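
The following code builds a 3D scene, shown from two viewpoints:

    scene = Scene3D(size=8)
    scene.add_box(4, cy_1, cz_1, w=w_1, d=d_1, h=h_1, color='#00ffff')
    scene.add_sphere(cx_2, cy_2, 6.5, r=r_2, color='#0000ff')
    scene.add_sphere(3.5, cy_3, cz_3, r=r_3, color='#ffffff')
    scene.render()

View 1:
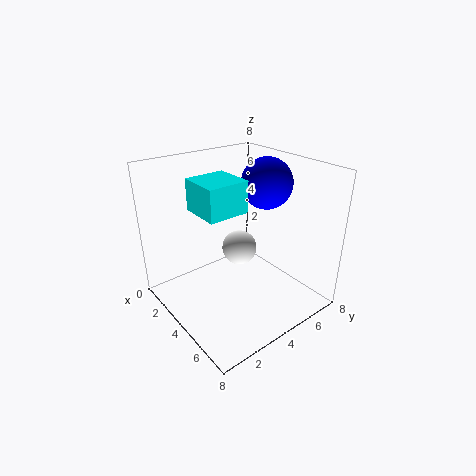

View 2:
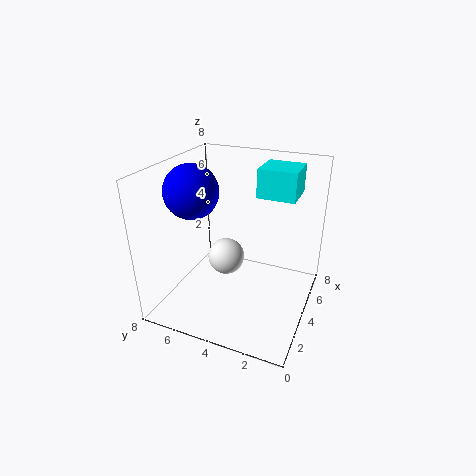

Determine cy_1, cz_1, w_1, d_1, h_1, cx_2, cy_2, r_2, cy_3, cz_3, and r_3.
cy_1 = 1; cz_1 = 6.5; w_1 = 2; d_1 = 2; h_1 = 1.5; cx_2 = 3.5; cy_2 = 6.5; r_2 = 1.5; cy_3 = 4.5; cz_3 = 3; r_3 = 1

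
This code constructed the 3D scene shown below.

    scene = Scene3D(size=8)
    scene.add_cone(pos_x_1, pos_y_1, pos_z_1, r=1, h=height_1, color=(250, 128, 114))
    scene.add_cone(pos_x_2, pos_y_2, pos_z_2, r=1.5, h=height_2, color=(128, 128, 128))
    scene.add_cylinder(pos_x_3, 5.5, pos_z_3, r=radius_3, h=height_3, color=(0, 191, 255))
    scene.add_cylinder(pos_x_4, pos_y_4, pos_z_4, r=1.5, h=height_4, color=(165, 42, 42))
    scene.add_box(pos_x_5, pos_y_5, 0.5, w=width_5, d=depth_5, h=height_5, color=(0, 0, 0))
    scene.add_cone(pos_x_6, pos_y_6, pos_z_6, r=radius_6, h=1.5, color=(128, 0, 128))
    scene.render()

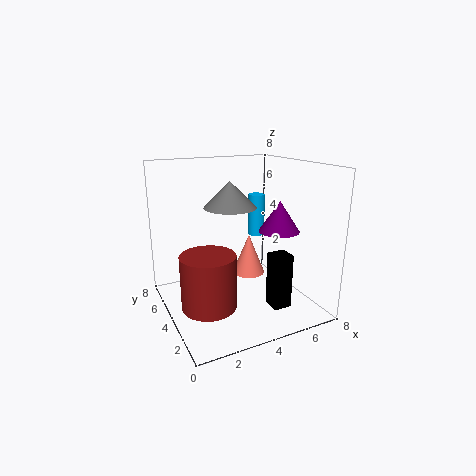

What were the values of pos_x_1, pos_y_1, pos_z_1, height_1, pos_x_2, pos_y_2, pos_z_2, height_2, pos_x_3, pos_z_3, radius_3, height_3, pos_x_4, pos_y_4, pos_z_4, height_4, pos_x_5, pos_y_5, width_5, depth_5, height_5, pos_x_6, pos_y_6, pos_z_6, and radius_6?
pos_x_1 = 5.5; pos_y_1 = 5.5; pos_z_1 = 1; height_1 = 2.5; pos_x_2 = 4; pos_y_2 = 5; pos_z_2 = 5.5; height_2 = 1.5; pos_x_3 = 6; pos_z_3 = 3.5; radius_3 = 0.5; height_3 = 2.5; pos_x_4 = 2; pos_y_4 = 3.5; pos_z_4 = 0.5; height_4 = 3; pos_x_5 = 5; pos_y_5 = 1.5; width_5 = 1; depth_5 = 1; height_5 = 3; pos_x_6 = 5; pos_y_6 = 1.5; pos_z_6 = 5; radius_6 = 1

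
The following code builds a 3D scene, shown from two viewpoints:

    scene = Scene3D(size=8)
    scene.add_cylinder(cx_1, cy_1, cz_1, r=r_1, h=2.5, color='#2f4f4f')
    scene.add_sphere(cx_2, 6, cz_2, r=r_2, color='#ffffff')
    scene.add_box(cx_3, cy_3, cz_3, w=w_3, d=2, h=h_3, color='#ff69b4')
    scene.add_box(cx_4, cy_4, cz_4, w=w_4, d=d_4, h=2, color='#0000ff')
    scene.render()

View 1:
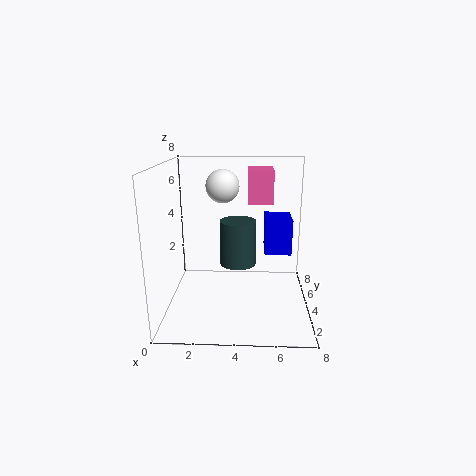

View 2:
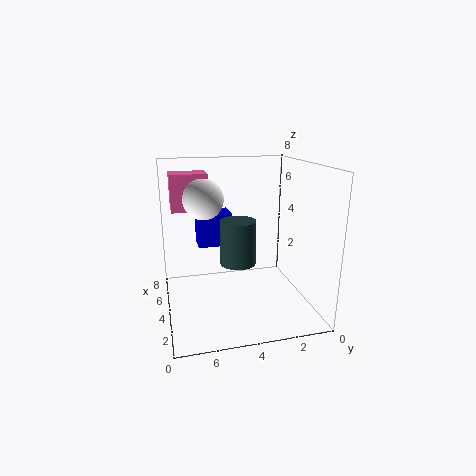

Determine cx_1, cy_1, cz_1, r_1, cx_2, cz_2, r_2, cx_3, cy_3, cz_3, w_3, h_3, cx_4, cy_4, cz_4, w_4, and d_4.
cx_1 = 4; cy_1 = 4; cz_1 = 2.5; r_1 = 1; cx_2 = 3; cz_2 = 6.5; r_2 = 1; cx_3 = 4.5; cy_3 = 5.5; cz_3 = 5.5; w_3 = 1.5; h_3 = 2; cx_4 = 5.5; cy_4 = 4; cz_4 = 3; w_4 = 1.5; d_4 = 2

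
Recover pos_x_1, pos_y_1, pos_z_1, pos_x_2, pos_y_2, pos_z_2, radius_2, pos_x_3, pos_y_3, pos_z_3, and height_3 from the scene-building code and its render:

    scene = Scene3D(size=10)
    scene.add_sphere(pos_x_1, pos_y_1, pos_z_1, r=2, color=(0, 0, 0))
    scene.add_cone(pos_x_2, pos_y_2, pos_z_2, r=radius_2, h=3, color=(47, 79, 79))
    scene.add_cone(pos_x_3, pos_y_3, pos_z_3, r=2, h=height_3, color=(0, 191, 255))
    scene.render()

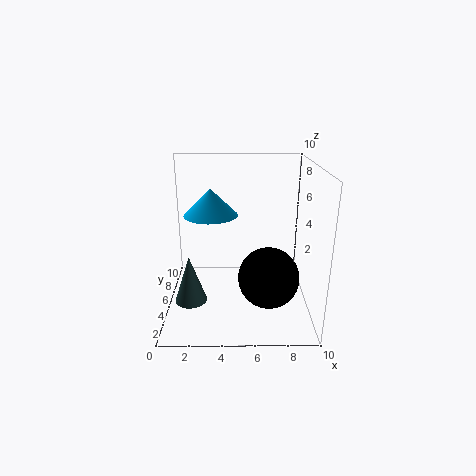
pos_x_1 = 7, pos_y_1 = 3, pos_z_1 = 3, pos_x_2 = 2, pos_y_2 = 2, pos_z_2 = 2, radius_2 = 1, pos_x_3 = 3, pos_y_3 = 7, pos_z_3 = 6, height_3 = 2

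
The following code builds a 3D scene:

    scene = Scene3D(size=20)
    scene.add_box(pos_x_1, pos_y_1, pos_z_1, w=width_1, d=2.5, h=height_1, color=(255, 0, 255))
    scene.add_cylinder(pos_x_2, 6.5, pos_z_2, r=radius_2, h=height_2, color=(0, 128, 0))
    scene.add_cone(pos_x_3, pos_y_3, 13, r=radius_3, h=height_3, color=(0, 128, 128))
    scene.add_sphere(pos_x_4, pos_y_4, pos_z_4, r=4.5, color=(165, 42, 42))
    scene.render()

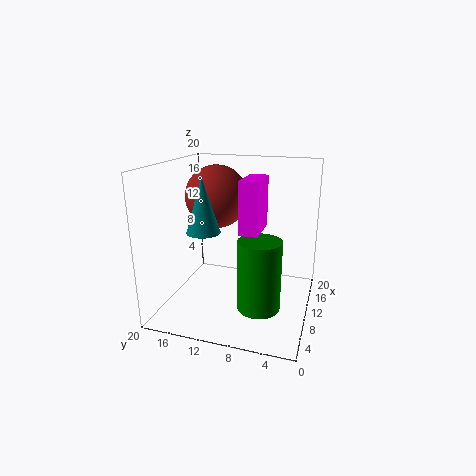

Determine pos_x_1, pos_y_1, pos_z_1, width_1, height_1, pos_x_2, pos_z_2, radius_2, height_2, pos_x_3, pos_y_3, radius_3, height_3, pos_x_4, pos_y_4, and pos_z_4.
pos_x_1 = 7, pos_y_1 = 6.5, pos_z_1 = 11.5, width_1 = 5.5, height_1 = 7, pos_x_2 = 8.5, pos_z_2 = 0.5, radius_2 = 3, height_2 = 10, pos_x_3 = 3, pos_y_3 = 12, radius_3 = 2, height_3 = 6.5, pos_x_4 = 12.5, pos_y_4 = 14, pos_z_4 = 15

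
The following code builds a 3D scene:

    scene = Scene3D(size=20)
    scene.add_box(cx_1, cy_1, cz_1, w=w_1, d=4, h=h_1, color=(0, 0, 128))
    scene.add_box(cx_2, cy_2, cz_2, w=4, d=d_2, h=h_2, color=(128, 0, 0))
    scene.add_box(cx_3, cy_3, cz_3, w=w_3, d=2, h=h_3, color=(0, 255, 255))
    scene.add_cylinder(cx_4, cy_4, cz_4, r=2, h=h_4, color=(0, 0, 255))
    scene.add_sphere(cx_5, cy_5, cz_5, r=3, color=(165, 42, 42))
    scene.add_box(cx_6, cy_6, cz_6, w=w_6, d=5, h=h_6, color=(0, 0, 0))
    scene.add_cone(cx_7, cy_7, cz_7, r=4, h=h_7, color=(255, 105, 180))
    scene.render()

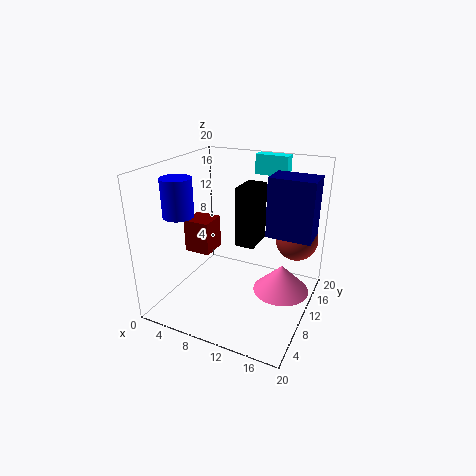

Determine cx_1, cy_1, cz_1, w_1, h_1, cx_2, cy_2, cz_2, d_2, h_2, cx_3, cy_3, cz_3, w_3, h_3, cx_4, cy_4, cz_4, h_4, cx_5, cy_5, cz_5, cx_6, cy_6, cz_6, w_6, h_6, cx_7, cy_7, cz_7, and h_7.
cx_1 = 14
cy_1 = 10
cz_1 = 11
w_1 = 6
h_1 = 8
cx_2 = 1
cy_2 = 10
cz_2 = 6
d_2 = 4
h_2 = 5
cx_3 = 9
cy_3 = 18
cz_3 = 17
w_3 = 5
h_3 = 3
cx_4 = 4
cy_4 = 5
cz_4 = 14
h_4 = 5
cx_5 = 17
cy_5 = 15
cz_5 = 9
cx_6 = 8
cy_6 = 13
cz_6 = 7
w_6 = 3
h_6 = 9
cx_7 = 16
cy_7 = 12
cz_7 = 2
h_7 = 4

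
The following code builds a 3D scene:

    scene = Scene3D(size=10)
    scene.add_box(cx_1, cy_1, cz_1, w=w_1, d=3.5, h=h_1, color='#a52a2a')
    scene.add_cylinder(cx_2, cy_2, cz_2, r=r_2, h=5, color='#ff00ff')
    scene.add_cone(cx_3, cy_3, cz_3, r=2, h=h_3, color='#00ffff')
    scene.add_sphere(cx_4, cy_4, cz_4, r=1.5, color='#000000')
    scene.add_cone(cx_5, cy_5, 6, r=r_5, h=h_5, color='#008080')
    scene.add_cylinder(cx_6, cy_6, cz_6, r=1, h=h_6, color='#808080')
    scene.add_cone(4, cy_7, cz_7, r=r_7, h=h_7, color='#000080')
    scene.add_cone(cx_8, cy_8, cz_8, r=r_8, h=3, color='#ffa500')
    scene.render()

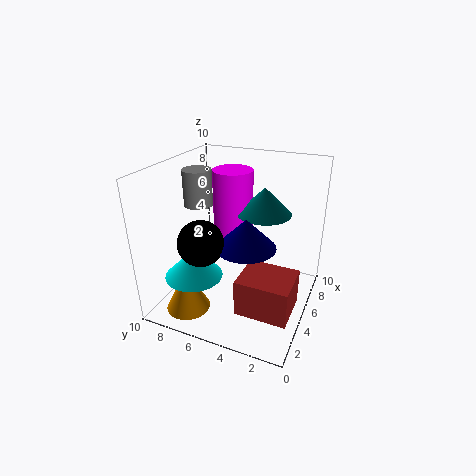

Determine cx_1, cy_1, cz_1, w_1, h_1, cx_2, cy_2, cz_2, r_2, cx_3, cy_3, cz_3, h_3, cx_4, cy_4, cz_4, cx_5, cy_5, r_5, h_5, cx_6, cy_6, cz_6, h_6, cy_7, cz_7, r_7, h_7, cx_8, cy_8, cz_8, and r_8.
cx_1 = 2, cy_1 = 0.5, cz_1 = 1, w_1 = 3, h_1 = 2.5, cx_2 = 7.5, cy_2 = 6.5, cz_2 = 4, r_2 = 1.5, cx_3 = 3, cy_3 = 7.5, cz_3 = 2.5, h_3 = 2, cx_4 = 2.5, cy_4 = 6.5, cz_4 = 5.5, cx_5 = 7.5, cy_5 = 4, r_5 = 2, h_5 = 2, cx_6 = 5, cy_6 = 8, cz_6 = 7, h_6 = 2.5, cy_7 = 4, cz_7 = 5, r_7 = 2, h_7 = 2, cx_8 = 2, cy_8 = 7.5, cz_8 = 0.5, r_8 = 1.5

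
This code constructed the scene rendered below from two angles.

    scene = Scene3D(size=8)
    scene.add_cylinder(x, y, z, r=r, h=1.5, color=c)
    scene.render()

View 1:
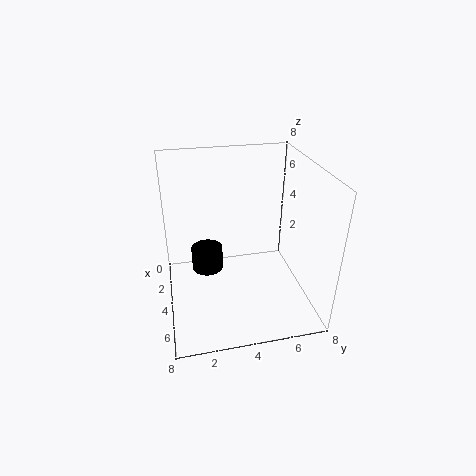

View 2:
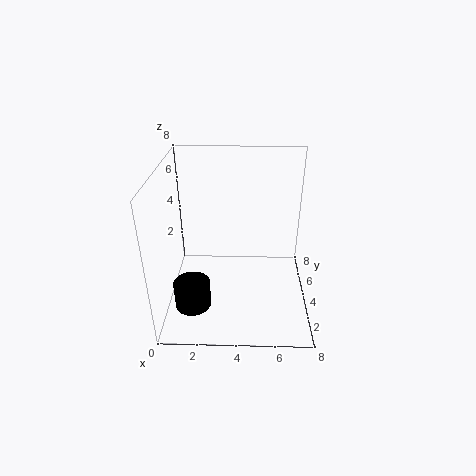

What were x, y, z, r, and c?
x = 1.5; y = 2.5; z = 0.5; r = 1; c = 'black'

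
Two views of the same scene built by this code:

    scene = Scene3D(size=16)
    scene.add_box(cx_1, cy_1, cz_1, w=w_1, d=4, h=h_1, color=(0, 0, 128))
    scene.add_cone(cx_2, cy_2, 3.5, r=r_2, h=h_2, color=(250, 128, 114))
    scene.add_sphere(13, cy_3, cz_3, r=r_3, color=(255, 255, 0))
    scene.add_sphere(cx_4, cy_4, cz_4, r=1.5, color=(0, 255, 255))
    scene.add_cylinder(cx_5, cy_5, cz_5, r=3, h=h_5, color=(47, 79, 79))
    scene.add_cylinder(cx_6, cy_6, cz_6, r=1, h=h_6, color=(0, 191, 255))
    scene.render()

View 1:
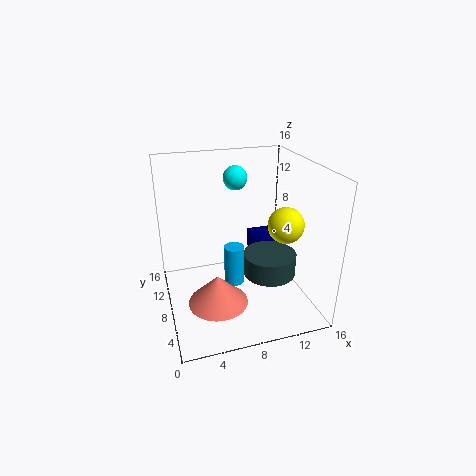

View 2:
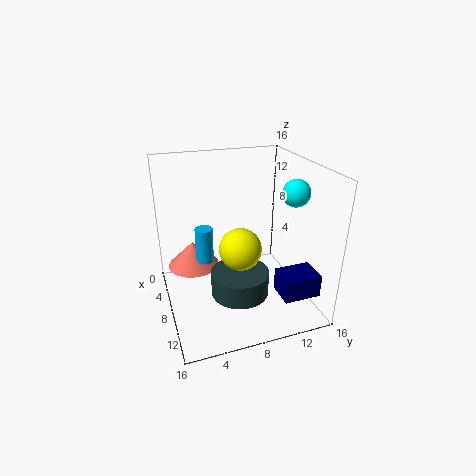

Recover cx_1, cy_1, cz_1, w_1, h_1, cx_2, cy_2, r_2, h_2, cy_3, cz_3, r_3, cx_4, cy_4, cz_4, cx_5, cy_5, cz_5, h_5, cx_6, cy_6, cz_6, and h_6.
cx_1 = 11.5; cy_1 = 11; cz_1 = 3; w_1 = 3; h_1 = 2.5; cx_2 = 4.5; cy_2 = 3.5; r_2 = 3; h_2 = 3; cy_3 = 6.5; cz_3 = 9.5; r_3 = 2; cx_4 = 9.5; cy_4 = 14; cz_4 = 13; cx_5 = 11.5; cy_5 = 7; cz_5 = 3.5; h_5 = 2.5; cx_6 = 6.5; cy_6 = 4.5; cz_6 = 5; h_6 = 4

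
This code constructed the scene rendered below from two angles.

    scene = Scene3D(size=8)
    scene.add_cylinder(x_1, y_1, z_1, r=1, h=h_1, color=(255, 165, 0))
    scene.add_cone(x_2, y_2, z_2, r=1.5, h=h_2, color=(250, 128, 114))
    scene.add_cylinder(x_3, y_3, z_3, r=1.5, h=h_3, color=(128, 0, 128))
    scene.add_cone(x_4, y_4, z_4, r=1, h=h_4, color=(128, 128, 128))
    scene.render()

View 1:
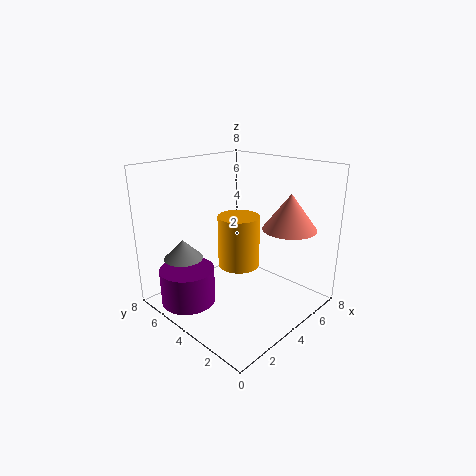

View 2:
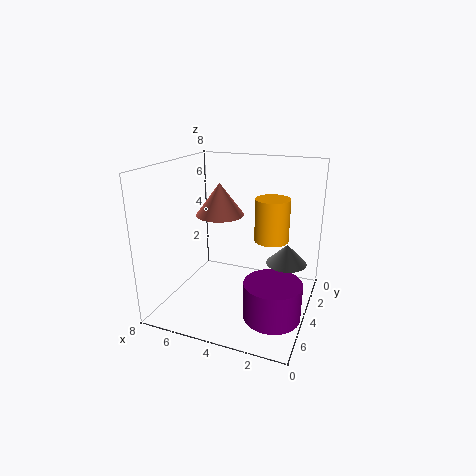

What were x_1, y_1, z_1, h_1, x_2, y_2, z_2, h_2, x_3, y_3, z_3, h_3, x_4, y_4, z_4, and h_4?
x_1 = 2.5, y_1 = 2.5, z_1 = 3.5, h_1 = 2.5, x_2 = 6, y_2 = 2, z_2 = 4.5, h_2 = 2, x_3 = 1.5, y_3 = 5.5, z_3 = 0.5, h_3 = 2, x_4 = 1, y_4 = 5, z_4 = 3.5, h_4 = 1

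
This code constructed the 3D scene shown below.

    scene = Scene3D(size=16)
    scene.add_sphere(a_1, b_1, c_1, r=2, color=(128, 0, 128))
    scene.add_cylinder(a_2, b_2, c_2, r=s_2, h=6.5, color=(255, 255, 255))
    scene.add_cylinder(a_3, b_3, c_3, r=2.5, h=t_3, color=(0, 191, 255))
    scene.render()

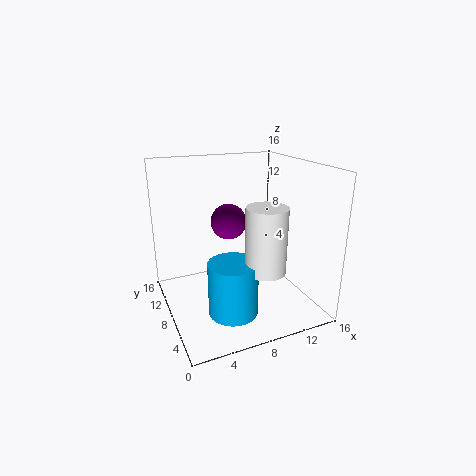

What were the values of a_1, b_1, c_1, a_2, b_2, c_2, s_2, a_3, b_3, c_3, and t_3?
a_1 = 7.5
b_1 = 9.5
c_1 = 9.5
a_2 = 8.5
b_2 = 2.5
c_2 = 6.5
s_2 = 2
a_3 = 5.5
b_3 = 3.5
c_3 = 2
t_3 = 5.5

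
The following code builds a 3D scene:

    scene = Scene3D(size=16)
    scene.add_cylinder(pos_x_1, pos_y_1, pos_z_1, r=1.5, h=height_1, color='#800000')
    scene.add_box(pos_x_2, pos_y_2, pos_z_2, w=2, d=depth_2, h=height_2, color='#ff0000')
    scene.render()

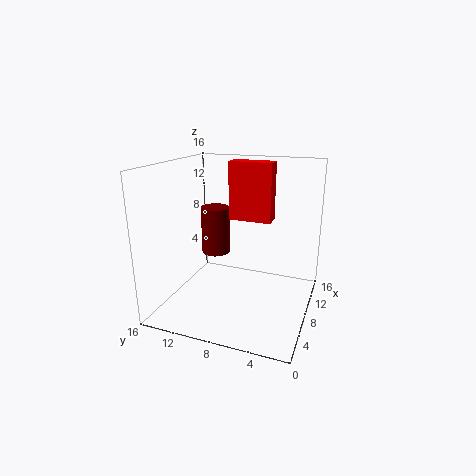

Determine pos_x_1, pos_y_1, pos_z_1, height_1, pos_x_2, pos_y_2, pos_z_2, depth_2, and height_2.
pos_x_1 = 6.5; pos_y_1 = 10; pos_z_1 = 6.75; height_1 = 5; pos_x_2 = 10.25; pos_y_2 = 5; pos_z_2 = 9.25; depth_2 = 5; height_2 = 6.75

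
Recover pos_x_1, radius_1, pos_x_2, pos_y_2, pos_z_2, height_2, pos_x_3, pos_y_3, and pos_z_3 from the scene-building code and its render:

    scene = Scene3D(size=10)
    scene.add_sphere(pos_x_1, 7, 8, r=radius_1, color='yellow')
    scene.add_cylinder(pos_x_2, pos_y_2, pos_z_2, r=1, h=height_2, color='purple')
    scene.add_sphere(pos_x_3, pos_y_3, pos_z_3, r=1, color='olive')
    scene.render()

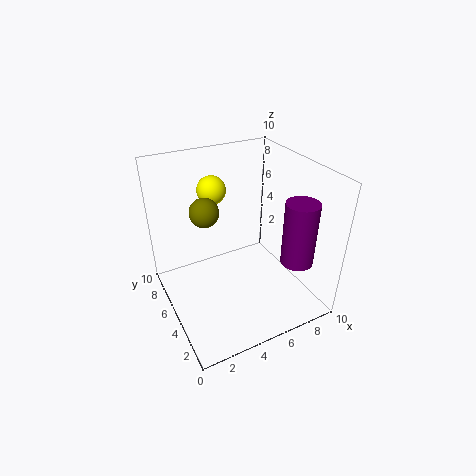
pos_x_1 = 4
radius_1 = 1
pos_x_2 = 7
pos_y_2 = 1
pos_z_2 = 5
height_2 = 4
pos_x_3 = 3
pos_y_3 = 6
pos_z_3 = 7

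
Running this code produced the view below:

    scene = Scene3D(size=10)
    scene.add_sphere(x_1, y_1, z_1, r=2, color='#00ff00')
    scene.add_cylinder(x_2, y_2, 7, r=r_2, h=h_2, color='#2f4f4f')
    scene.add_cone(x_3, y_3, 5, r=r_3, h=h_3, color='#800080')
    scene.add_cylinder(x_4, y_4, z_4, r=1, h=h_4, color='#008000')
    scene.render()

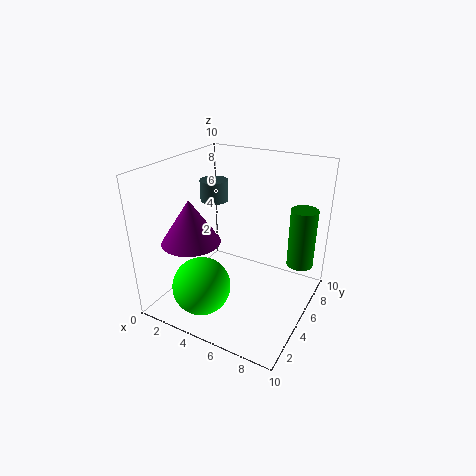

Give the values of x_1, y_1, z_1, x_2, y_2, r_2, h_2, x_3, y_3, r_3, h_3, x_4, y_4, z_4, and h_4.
x_1 = 3.5, y_1 = 2.5, z_1 = 2, x_2 = 2.5, y_2 = 6, r_2 = 1, h_2 = 1.5, x_3 = 2.5, y_3 = 3, r_3 = 2, h_3 = 3, x_4 = 8.5, y_4 = 8.5, z_4 = 2, h_4 = 4.5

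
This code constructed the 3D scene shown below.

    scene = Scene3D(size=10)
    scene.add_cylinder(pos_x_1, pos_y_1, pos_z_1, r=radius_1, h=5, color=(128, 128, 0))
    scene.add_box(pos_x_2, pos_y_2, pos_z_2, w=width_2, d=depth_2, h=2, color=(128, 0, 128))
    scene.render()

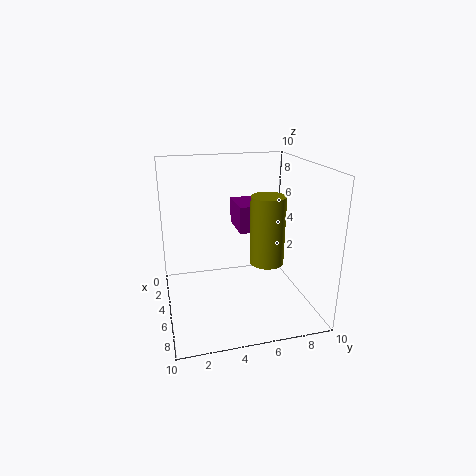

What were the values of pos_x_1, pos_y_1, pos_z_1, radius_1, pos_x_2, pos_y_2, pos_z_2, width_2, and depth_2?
pos_x_1 = 4.75, pos_y_1 = 7.25, pos_z_1 = 2.75, radius_1 = 1.25, pos_x_2 = 0.75, pos_y_2 = 5.5, pos_z_2 = 4.75, width_2 = 3, depth_2 = 1.75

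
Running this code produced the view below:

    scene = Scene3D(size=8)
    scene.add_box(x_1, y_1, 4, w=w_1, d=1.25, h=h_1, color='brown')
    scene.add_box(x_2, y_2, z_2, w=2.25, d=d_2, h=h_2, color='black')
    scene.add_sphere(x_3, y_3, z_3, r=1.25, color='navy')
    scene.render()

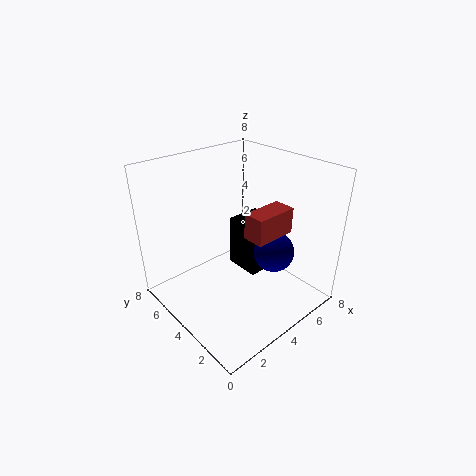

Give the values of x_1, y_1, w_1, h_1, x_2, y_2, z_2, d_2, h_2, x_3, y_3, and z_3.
x_1 = 4.25, y_1 = 2.5, w_1 = 2.5, h_1 = 1.5, x_2 = 5.5, y_2 = 4.25, z_2 = 0.5, d_2 = 2.25, h_2 = 3.25, x_3 = 6.5, y_3 = 3.5, z_3 = 2.25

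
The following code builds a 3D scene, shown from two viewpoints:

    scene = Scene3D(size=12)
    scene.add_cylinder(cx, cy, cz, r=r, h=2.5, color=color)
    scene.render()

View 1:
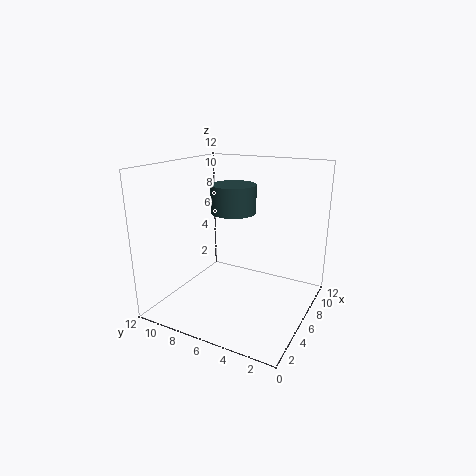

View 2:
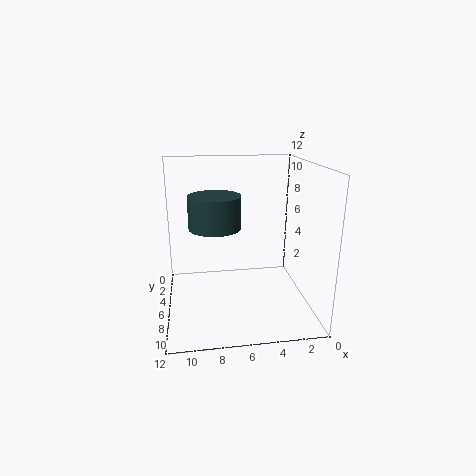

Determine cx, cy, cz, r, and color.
cx = 8
cy = 7.5
cz = 7.5
r = 2
color = 'darkslategray'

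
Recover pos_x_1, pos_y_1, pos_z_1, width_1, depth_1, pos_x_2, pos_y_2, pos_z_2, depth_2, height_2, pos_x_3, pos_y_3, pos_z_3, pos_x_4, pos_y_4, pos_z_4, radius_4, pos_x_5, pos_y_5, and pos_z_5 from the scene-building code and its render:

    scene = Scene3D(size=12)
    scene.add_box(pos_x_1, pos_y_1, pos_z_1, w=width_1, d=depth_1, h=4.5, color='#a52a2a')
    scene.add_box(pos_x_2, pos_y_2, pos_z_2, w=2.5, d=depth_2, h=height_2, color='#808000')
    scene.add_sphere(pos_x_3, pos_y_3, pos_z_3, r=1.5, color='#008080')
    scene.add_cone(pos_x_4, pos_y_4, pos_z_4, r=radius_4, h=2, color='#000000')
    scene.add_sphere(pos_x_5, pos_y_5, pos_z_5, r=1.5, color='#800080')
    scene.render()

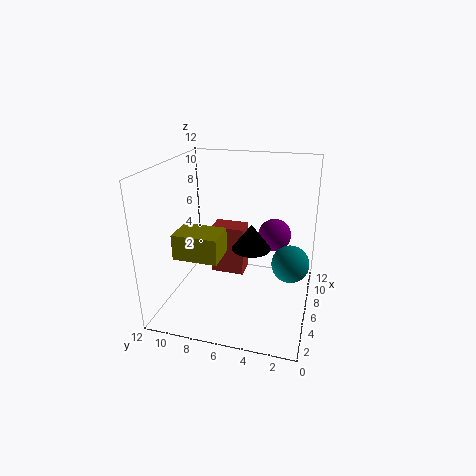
pos_x_1 = 7.5; pos_y_1 = 6; pos_z_1 = 1.5; width_1 = 2; depth_1 = 3; pos_x_2 = 2; pos_y_2 = 6.5; pos_z_2 = 5.5; depth_2 = 3.5; height_2 = 2; pos_x_3 = 5.5; pos_y_3 = 1.5; pos_z_3 = 4.5; pos_x_4 = 4.5; pos_y_4 = 4.5; pos_z_4 = 6; radius_4 = 1.5; pos_x_5 = 9.5; pos_y_5 = 3.5; pos_z_5 = 5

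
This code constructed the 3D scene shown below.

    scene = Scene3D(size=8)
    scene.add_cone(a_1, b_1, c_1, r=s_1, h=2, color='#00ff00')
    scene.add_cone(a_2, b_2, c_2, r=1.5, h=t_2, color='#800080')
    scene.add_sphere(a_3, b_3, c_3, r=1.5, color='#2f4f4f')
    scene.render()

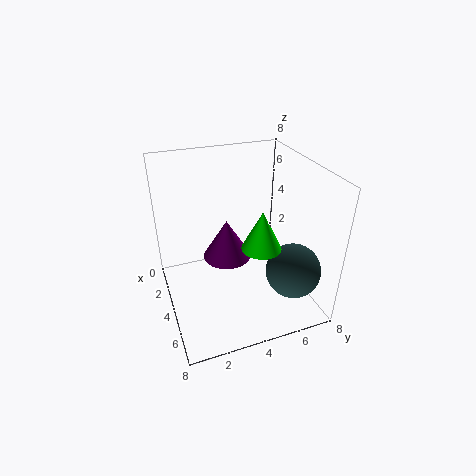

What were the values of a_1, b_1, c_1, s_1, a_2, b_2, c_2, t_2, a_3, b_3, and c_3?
a_1 = 6
b_1 = 4.5
c_1 = 4.5
s_1 = 1
a_2 = 2
b_2 = 4
c_2 = 1.5
t_2 = 2.5
a_3 = 6
b_3 = 6.5
c_3 = 2.5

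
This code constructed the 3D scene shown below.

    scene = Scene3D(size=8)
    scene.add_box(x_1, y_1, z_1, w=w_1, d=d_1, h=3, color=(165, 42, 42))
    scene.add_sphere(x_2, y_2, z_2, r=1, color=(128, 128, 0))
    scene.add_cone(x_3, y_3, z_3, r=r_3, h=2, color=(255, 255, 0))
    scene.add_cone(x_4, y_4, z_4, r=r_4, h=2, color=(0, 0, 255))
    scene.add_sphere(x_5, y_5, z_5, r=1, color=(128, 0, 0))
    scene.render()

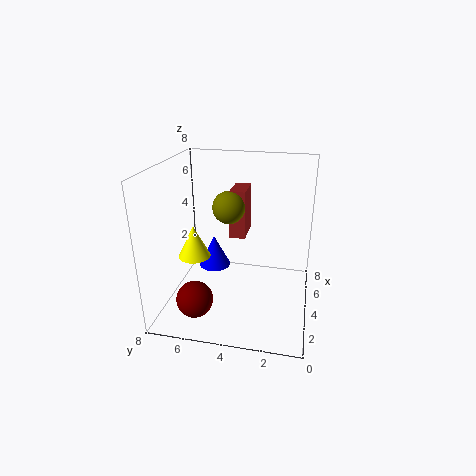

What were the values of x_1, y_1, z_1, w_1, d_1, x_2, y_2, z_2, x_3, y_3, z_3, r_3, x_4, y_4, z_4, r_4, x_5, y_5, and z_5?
x_1 = 6, y_1 = 4, z_1 = 3, w_1 = 2, d_1 = 1, x_2 = 6, y_2 = 5, z_2 = 5, x_3 = 5, y_3 = 7, z_3 = 2, r_3 = 1, x_4 = 6, y_4 = 6, z_4 = 1, r_4 = 1, x_5 = 2, y_5 = 6, z_5 = 1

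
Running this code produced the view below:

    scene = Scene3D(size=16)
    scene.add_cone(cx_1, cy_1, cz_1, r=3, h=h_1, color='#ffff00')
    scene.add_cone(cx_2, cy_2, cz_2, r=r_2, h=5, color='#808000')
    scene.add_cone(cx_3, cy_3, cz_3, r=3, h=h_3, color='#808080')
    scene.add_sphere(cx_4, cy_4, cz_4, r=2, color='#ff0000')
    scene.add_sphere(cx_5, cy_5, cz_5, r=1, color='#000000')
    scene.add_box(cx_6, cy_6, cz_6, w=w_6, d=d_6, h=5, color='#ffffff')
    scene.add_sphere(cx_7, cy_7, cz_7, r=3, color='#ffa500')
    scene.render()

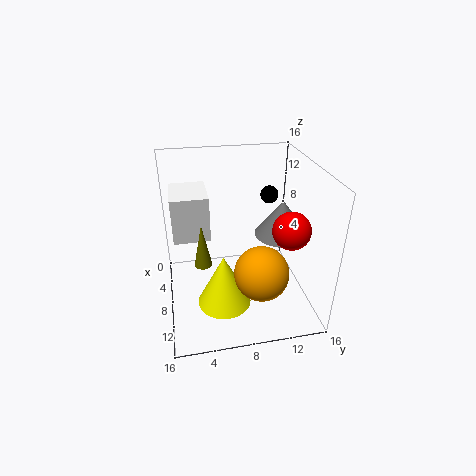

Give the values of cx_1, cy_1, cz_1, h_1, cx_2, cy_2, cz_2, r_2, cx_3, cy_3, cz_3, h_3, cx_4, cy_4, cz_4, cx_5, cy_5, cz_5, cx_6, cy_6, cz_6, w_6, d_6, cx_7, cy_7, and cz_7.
cx_1 = 10; cy_1 = 6; cz_1 = 1; h_1 = 6; cx_2 = 8; cy_2 = 4; cz_2 = 5; r_2 = 1; cx_3 = 8; cy_3 = 13; cz_3 = 8; h_3 = 4; cx_4 = 11; cy_4 = 13; cz_4 = 10; cx_5 = 6; cy_5 = 12; cz_5 = 12; cx_6 = 3; cy_6 = 1; cz_6 = 8; w_6 = 5; d_6 = 4; cx_7 = 11; cy_7 = 10; cz_7 = 5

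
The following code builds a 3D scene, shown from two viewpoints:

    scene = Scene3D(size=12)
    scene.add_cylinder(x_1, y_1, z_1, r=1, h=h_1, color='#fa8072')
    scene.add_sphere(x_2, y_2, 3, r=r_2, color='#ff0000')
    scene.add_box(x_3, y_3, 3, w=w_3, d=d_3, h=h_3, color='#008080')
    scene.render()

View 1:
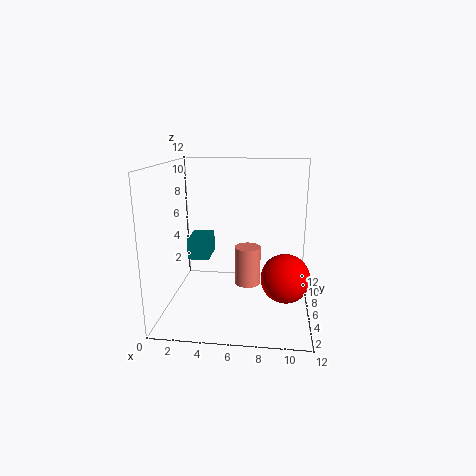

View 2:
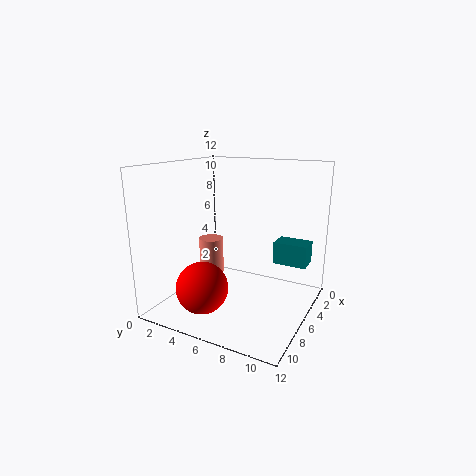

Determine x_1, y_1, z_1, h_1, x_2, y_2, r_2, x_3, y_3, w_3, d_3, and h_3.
x_1 = 7; y_1 = 4; z_1 = 3; h_1 = 3; x_2 = 10; y_2 = 5; r_2 = 2; x_3 = 1; y_3 = 8; w_3 = 2; d_3 = 3; h_3 = 2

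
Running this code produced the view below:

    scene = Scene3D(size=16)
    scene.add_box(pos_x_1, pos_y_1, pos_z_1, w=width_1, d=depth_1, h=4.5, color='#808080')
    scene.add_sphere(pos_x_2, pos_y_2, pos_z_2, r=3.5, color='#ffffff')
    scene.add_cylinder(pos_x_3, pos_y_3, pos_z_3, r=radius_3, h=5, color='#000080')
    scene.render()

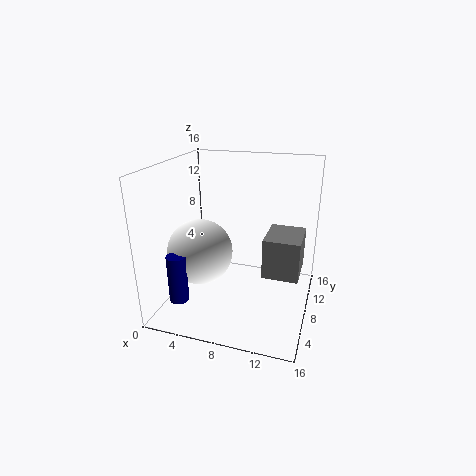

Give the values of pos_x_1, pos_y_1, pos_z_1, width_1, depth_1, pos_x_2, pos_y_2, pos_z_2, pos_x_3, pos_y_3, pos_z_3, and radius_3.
pos_x_1 = 11
pos_y_1 = 7
pos_z_1 = 4
width_1 = 4
depth_1 = 5
pos_x_2 = 4.5
pos_y_2 = 5.5
pos_z_2 = 7
pos_x_3 = 3.5
pos_y_3 = 2
pos_z_3 = 3
radius_3 = 1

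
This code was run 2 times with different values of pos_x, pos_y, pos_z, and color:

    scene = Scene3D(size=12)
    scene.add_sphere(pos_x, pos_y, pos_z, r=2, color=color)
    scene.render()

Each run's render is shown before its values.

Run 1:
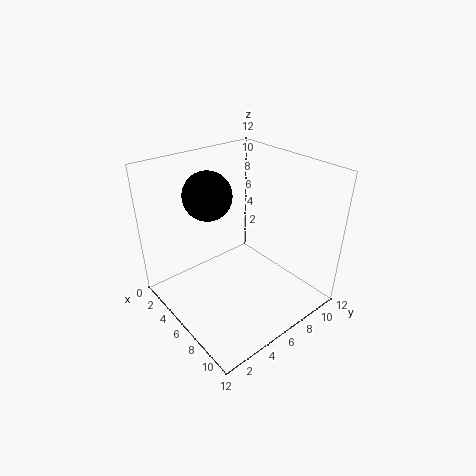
pos_x = 4, pos_y = 4.5, pos_z = 9.5, color = 'black'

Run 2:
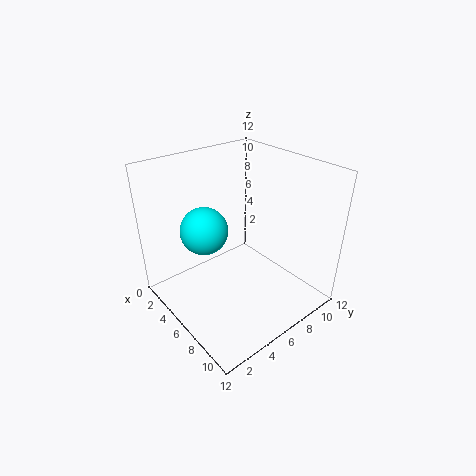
pos_x = 4, pos_y = 4, pos_z = 6.5, color = 'cyan'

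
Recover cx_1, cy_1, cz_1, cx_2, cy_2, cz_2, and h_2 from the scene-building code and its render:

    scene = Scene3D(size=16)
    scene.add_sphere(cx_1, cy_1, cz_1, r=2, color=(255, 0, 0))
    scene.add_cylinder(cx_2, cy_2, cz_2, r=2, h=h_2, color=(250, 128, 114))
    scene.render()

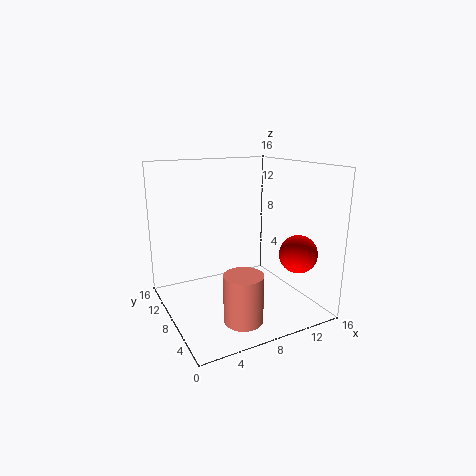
cx_1 = 12.5; cy_1 = 3; cz_1 = 7; cx_2 = 6; cy_2 = 3; cz_2 = 1; h_2 = 5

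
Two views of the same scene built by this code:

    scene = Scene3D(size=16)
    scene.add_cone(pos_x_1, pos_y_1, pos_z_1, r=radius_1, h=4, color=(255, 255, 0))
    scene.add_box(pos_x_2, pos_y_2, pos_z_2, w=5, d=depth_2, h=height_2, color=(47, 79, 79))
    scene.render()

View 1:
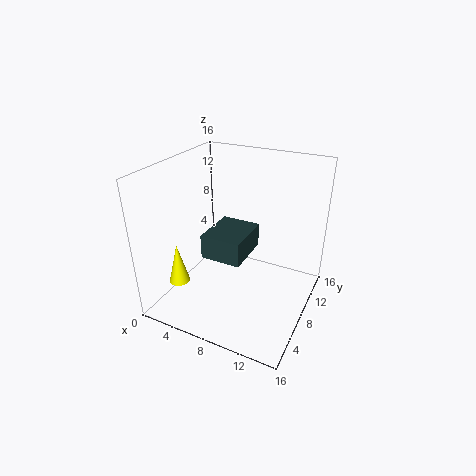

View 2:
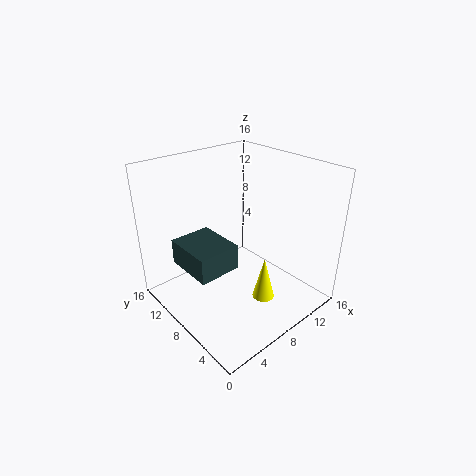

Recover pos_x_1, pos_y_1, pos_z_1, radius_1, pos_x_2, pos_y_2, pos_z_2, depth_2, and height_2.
pos_x_1 = 5; pos_y_1 = 1; pos_z_1 = 6; radius_1 = 1; pos_x_2 = 3; pos_y_2 = 8; pos_z_2 = 4; depth_2 = 6; height_2 = 3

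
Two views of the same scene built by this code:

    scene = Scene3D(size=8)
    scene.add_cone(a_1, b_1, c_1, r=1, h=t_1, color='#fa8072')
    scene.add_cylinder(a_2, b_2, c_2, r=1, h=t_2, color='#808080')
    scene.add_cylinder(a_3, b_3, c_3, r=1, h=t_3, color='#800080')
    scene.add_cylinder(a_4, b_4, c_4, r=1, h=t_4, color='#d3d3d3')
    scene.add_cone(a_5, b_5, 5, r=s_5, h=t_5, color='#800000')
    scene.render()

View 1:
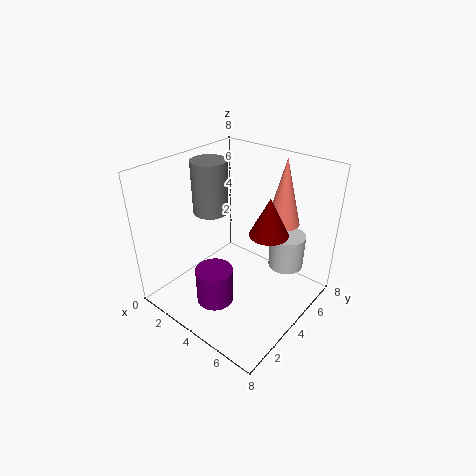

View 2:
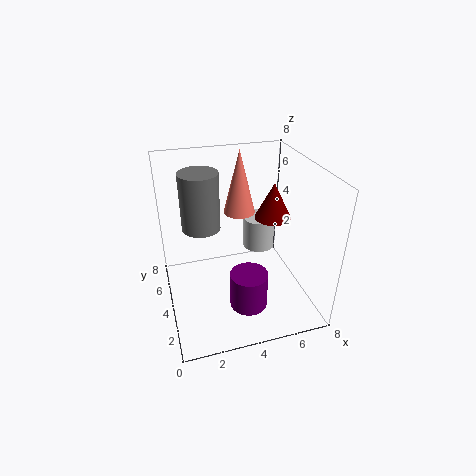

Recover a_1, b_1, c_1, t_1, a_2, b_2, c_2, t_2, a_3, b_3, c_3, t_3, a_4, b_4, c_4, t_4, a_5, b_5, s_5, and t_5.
a_1 = 5; b_1 = 7; c_1 = 4; t_1 = 4; a_2 = 2; b_2 = 4; c_2 = 5; t_2 = 3; a_3 = 4; b_3 = 2; c_3 = 1; t_3 = 2; a_4 = 6; b_4 = 6; c_4 = 2; t_4 = 2; a_5 = 6; b_5 = 4; s_5 = 1; t_5 = 2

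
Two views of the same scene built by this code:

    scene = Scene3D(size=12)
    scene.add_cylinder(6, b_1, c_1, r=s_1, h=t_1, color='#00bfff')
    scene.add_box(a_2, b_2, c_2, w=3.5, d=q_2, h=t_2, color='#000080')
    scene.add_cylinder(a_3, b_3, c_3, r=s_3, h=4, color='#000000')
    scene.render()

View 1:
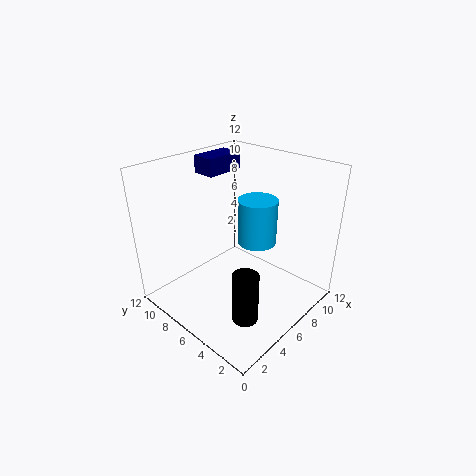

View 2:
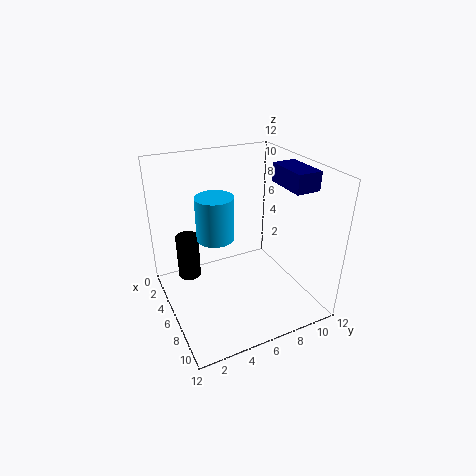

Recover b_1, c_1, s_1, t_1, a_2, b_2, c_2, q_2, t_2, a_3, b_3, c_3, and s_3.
b_1 = 4, c_1 = 6.5, s_1 = 1.5, t_1 = 3.5, a_2 = 6, b_2 = 9, c_2 = 10.5, q_2 = 2, t_2 = 1.5, a_3 = 3, b_3 = 2.5, c_3 = 1.5, s_3 = 1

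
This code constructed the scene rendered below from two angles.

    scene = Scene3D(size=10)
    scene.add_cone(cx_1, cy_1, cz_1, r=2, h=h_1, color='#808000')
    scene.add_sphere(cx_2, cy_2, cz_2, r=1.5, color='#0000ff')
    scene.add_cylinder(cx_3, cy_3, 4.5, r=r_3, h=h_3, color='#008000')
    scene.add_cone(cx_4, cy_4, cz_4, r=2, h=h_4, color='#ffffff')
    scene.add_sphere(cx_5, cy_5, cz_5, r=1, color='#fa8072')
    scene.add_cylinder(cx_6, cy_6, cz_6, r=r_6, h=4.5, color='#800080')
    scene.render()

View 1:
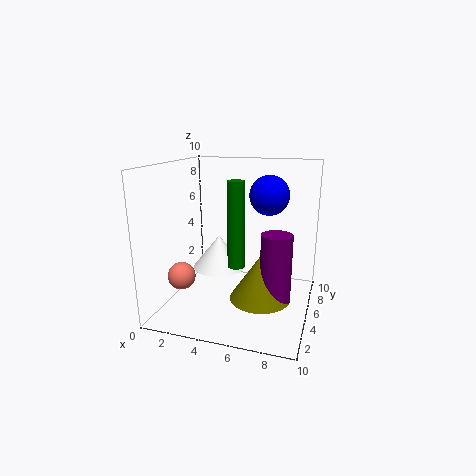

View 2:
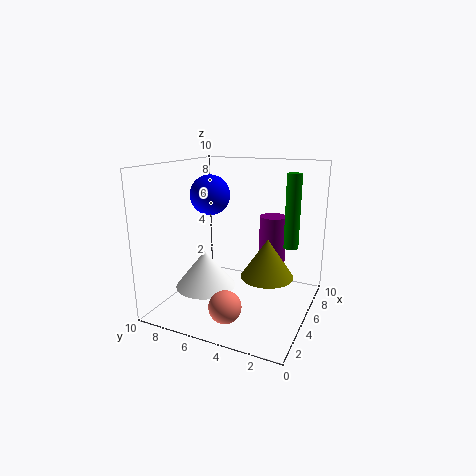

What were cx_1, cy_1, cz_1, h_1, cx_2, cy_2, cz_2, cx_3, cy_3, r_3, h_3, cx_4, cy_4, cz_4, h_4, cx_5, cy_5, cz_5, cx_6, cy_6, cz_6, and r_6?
cx_1 = 7; cy_1 = 3.5; cz_1 = 1.5; h_1 = 3; cx_2 = 6.5; cy_2 = 8; cz_2 = 7.5; cx_3 = 6; cy_3 = 1.5; r_3 = 0.5; h_3 = 5; cx_4 = 3; cy_4 = 6.5; cz_4 = 2; h_4 = 2.5; cx_5 = 1; cy_5 = 4; cz_5 = 2; cx_6 = 8; cy_6 = 3.5; cz_6 = 1.5; r_6 = 1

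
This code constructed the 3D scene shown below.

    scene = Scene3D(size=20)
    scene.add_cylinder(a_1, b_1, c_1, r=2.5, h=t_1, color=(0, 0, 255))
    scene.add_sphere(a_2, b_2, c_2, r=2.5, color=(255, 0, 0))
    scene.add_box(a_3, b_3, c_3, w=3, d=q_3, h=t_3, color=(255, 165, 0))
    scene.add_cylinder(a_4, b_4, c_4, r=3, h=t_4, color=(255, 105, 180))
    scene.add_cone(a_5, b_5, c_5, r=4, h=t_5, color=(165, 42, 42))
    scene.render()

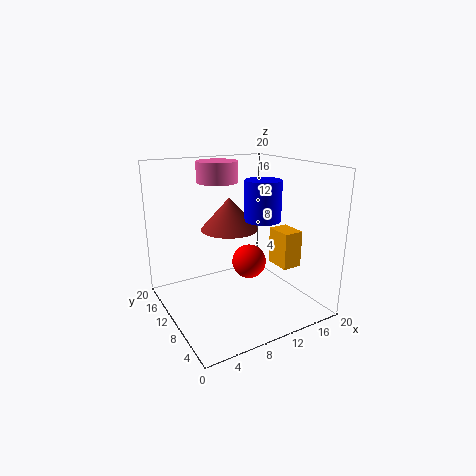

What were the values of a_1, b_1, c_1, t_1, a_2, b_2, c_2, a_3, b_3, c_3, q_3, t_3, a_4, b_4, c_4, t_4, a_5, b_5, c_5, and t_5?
a_1 = 13
b_1 = 8.5
c_1 = 12.5
t_1 = 5.5
a_2 = 12.5
b_2 = 11
c_2 = 5.5
a_3 = 16.5
b_3 = 7.5
c_3 = 4.5
q_3 = 4
t_3 = 5.5
a_4 = 9.5
b_4 = 15
c_4 = 17
t_4 = 3
a_5 = 9.5
b_5 = 11.5
c_5 = 11
t_5 = 4.5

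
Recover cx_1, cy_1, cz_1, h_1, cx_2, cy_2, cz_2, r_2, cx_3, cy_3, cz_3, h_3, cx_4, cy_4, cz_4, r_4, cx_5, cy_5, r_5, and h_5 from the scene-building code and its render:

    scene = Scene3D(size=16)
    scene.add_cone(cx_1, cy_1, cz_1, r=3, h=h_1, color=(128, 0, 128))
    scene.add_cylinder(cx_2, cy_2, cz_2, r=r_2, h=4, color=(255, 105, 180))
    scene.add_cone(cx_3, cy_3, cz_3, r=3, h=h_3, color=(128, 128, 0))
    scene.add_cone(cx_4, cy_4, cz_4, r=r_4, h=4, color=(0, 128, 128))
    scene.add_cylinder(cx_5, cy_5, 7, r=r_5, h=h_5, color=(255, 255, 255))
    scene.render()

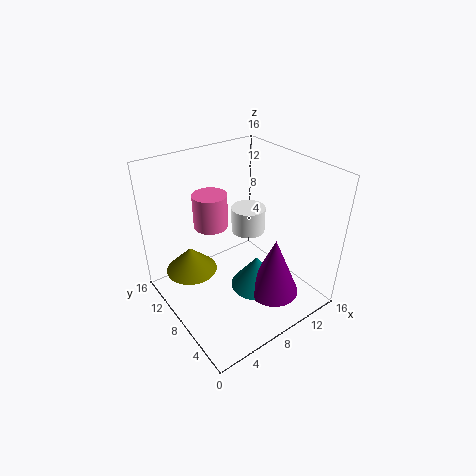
cx_1 = 11; cy_1 = 5; cz_1 = 1; h_1 = 7; cx_2 = 7; cy_2 = 12; cz_2 = 8; r_2 = 2; cx_3 = 4; cy_3 = 12; cz_3 = 3; h_3 = 3; cx_4 = 10; cy_4 = 7; cz_4 = 1; r_4 = 3; cx_5 = 11; cy_5 = 10; r_5 = 2; h_5 = 3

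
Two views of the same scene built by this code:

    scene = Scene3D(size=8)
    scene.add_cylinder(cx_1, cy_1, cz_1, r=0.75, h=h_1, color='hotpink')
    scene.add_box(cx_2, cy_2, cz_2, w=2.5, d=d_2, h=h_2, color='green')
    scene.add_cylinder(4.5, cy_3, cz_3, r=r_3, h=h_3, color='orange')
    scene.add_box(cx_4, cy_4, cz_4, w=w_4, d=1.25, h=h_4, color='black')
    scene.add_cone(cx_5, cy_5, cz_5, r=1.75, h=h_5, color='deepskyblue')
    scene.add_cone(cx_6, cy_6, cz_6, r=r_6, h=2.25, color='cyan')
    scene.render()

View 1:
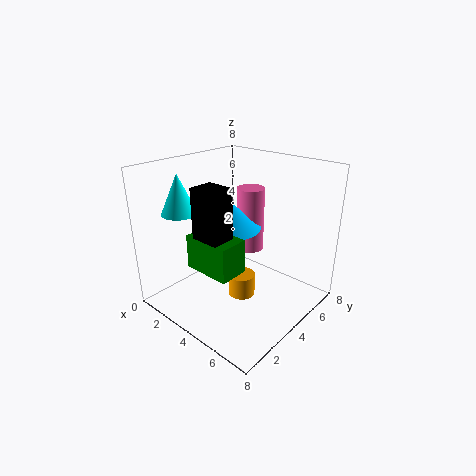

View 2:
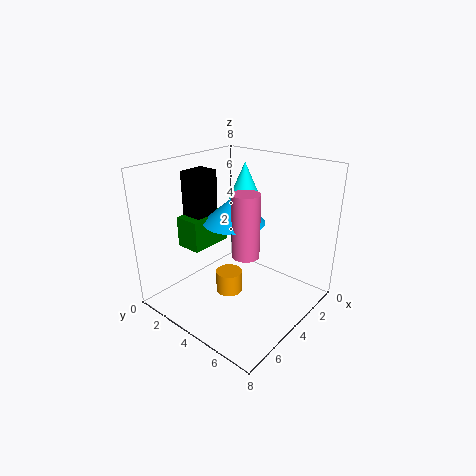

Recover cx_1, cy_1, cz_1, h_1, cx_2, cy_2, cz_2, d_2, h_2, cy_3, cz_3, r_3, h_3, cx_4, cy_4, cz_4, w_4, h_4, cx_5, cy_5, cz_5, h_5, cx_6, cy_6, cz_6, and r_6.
cx_1 = 4.25, cy_1 = 4.75, cz_1 = 3.25, h_1 = 3.5, cx_2 = 3.25, cy_2 = 1, cz_2 = 3.25, d_2 = 1.5, h_2 = 1.75, cy_3 = 3.75, cz_3 = 0.75, r_3 = 0.75, h_3 = 1.25, cx_4 = 3.75, cy_4 = 1, cz_4 = 4.5, w_4 = 1.5, h_4 = 3, cx_5 = 3.75, cy_5 = 3.5, cz_5 = 4.75, h_5 = 1.5, cx_6 = 1.25, cy_6 = 2.25, cz_6 = 5.25, r_6 = 1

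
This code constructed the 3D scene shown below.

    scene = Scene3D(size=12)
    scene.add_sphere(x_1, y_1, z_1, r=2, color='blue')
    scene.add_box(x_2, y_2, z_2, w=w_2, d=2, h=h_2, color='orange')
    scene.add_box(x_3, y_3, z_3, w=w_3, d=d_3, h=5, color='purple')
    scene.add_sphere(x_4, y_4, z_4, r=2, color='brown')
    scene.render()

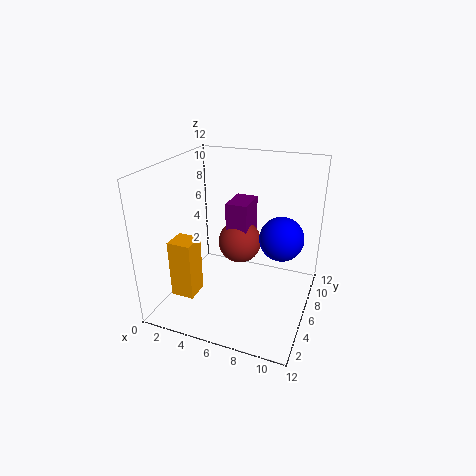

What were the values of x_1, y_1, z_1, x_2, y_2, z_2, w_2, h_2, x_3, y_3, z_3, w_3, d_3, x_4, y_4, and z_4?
x_1 = 9
y_1 = 9
z_1 = 5
x_2 = 1
y_2 = 3
z_2 = 1
w_2 = 2
h_2 = 5
x_3 = 4
y_3 = 8
z_3 = 3
w_3 = 2
d_3 = 3
x_4 = 5
y_4 = 9
z_4 = 4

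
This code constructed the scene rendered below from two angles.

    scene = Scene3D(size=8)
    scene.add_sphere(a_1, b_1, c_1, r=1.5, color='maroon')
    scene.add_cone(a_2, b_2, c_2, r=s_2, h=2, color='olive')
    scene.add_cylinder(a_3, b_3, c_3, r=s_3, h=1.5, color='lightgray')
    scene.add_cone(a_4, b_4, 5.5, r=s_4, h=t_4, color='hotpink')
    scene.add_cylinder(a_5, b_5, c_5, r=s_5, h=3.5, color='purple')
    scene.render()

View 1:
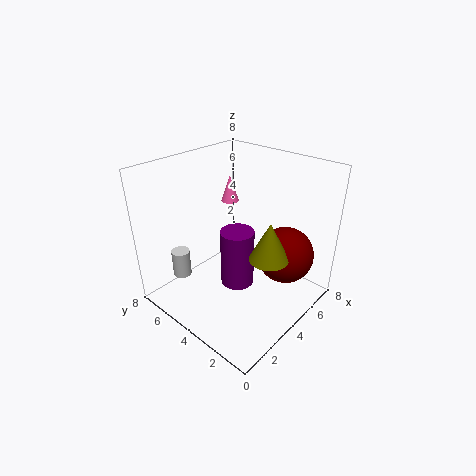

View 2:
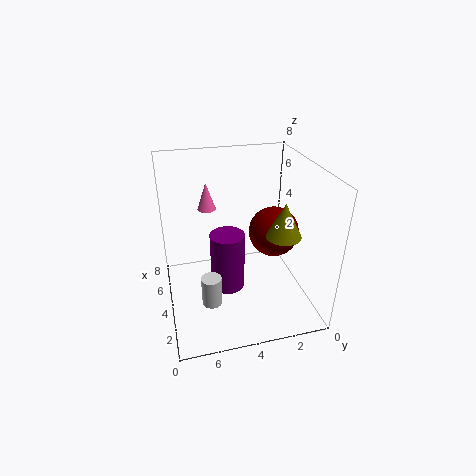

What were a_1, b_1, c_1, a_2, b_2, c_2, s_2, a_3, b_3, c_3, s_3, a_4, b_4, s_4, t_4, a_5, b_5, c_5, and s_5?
a_1 = 5; b_1 = 1.5; c_1 = 3.5; a_2 = 3.5; b_2 = 1.5; c_2 = 4; s_2 = 1; a_3 = 1.5; b_3 = 6; c_3 = 2; s_3 = 0.5; a_4 = 5; b_4 = 5.5; s_4 = 0.5; t_4 = 1.5; a_5 = 4.5; b_5 = 4.5; c_5 = 0.5; s_5 = 1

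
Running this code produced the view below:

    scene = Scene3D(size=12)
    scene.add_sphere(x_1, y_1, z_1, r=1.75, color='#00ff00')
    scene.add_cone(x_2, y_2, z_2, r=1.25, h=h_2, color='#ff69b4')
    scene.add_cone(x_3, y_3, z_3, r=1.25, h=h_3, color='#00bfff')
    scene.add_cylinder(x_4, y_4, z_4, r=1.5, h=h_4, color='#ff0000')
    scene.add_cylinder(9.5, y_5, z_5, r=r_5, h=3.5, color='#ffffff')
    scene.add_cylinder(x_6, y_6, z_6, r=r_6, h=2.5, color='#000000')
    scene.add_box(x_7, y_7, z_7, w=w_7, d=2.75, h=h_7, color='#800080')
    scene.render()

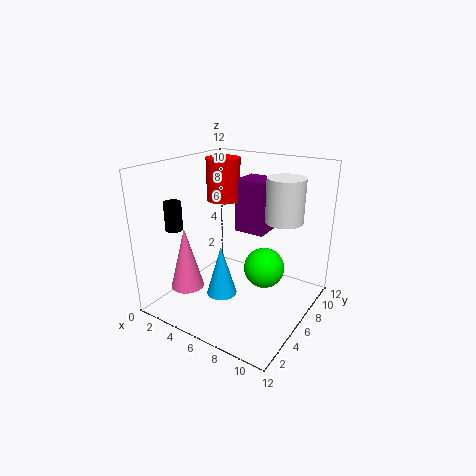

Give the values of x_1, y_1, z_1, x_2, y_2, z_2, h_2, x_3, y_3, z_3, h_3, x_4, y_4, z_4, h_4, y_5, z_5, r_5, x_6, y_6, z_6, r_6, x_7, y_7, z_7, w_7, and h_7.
x_1 = 7.75, y_1 = 7.5, z_1 = 3, x_2 = 4.25, y_2 = 1.5, z_2 = 3.25, h_2 = 4.75, x_3 = 5.5, y_3 = 4.25, z_3 = 1.5, h_3 = 4.25, x_4 = 3, y_4 = 8.25, z_4 = 8.25, h_4 = 3.75, y_5 = 7.25, z_5 = 7.75, r_5 = 1.5, x_6 = 0.75, y_6 = 4, z_6 = 6.25, r_6 = 0.75, x_7 = 4.25, y_7 = 8.25, z_7 = 5.5, w_7 = 2.75, h_7 = 4.75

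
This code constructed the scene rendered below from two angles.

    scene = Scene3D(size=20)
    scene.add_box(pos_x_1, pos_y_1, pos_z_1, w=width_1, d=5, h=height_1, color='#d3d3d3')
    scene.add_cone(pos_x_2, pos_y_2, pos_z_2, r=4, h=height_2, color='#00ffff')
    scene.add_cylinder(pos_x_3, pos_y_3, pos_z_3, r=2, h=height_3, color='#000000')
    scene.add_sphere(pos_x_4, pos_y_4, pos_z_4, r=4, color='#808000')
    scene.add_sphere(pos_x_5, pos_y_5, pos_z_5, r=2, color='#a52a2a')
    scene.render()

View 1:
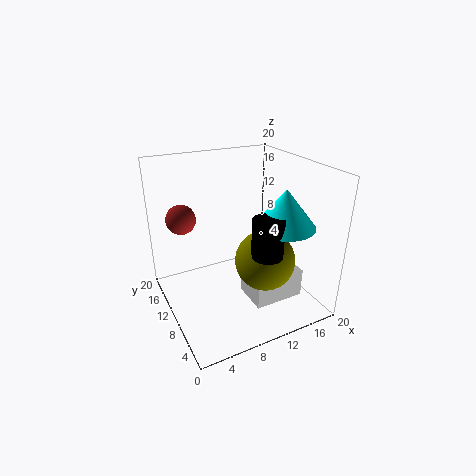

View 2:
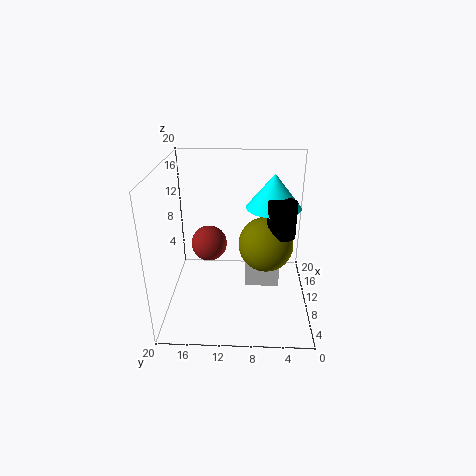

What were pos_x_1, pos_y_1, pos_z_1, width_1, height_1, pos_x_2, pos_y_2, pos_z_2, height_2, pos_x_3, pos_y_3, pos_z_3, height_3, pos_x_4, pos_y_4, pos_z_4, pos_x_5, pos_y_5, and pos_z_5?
pos_x_1 = 10
pos_y_1 = 4
pos_z_1 = 2
width_1 = 7
height_1 = 4
pos_x_2 = 14
pos_y_2 = 5
pos_z_2 = 13
height_2 = 5
pos_x_3 = 11
pos_y_3 = 4
pos_z_3 = 10
height_3 = 5
pos_x_4 = 12
pos_y_4 = 6
pos_z_4 = 8
pos_x_5 = 3
pos_y_5 = 13
pos_z_5 = 13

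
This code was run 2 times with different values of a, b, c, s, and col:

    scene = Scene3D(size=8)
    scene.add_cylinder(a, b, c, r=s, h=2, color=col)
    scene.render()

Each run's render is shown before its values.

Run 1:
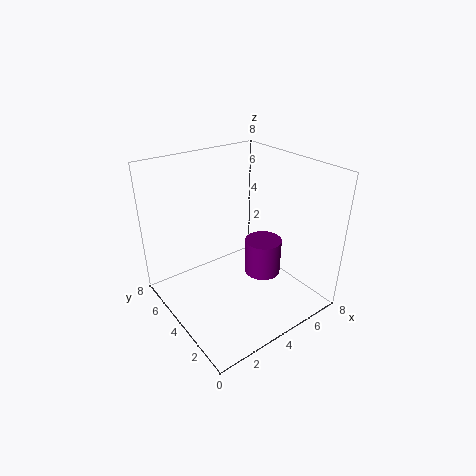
a = 5
b = 3
c = 2
s = 1
col = 'purple'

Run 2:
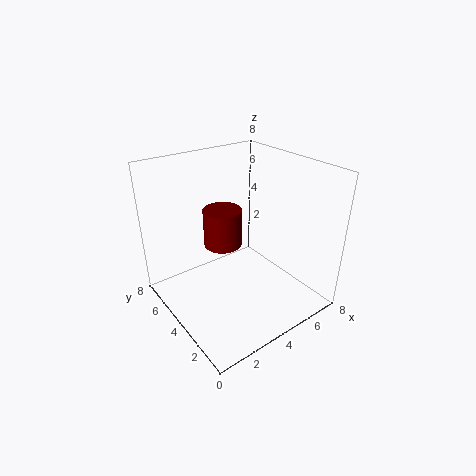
a = 3
b = 4
c = 4
s = 1
col = 'maroon'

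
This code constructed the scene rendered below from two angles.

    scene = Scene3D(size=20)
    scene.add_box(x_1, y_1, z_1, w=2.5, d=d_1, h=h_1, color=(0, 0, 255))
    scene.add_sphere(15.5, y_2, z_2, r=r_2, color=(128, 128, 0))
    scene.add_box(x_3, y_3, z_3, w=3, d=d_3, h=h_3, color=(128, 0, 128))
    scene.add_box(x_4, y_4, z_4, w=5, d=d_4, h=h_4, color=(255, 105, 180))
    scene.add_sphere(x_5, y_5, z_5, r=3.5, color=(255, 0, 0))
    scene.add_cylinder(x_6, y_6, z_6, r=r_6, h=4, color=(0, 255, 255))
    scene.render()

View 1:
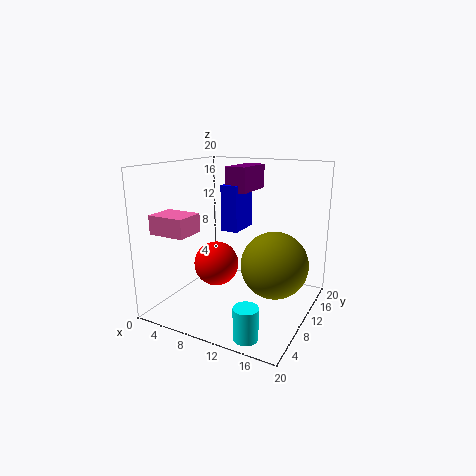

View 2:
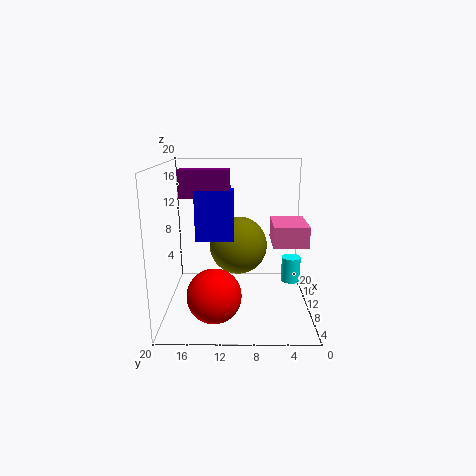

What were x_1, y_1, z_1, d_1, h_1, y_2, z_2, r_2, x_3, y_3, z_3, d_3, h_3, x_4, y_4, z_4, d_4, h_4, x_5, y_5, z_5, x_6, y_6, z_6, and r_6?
x_1 = 7, y_1 = 10.5, z_1 = 10.5, d_1 = 5, h_1 = 6.5, y_2 = 10, z_2 = 7, r_2 = 4.5, x_3 = 7.5, y_3 = 11, z_3 = 16, d_3 = 6.5, h_3 = 3.5, x_4 = 1.5, y_4 = 2, z_4 = 11.5, d_4 = 4, h_4 = 2.5, x_5 = 4.5, y_5 = 13, z_5 = 4, x_6 = 15.5, y_6 = 1.5, z_6 = 1, r_6 = 1.5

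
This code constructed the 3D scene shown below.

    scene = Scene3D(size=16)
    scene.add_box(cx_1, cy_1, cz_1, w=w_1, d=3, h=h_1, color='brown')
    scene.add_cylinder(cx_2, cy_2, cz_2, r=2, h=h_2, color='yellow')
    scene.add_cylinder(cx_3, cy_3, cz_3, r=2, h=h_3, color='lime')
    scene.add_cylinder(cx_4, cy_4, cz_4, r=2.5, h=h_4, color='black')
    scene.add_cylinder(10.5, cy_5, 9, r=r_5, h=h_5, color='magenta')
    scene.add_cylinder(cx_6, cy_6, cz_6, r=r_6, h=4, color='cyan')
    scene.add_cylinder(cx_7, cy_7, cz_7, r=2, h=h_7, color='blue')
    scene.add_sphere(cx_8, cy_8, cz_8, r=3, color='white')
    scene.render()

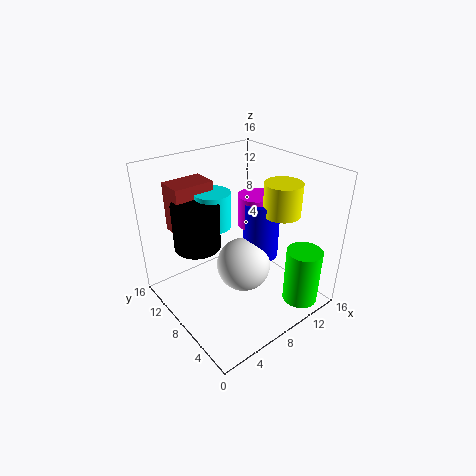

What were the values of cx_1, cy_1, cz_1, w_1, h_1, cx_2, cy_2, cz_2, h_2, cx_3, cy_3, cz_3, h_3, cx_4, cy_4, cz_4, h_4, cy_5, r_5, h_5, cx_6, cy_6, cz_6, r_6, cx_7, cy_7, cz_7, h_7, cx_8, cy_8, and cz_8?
cx_1 = 2.5, cy_1 = 11, cz_1 = 8.5, w_1 = 4.5, h_1 = 5.5, cx_2 = 11.5, cy_2 = 5, cz_2 = 11, h_2 = 3.5, cx_3 = 13, cy_3 = 2.5, cz_3 = 0.5, h_3 = 6.5, cx_4 = 4, cy_4 = 10, cz_4 = 7.5, h_4 = 5, cy_5 = 8, r_5 = 2, h_5 = 3.5, cx_6 = 6.5, cy_6 = 10.5, cz_6 = 9, r_6 = 2, cx_7 = 10.5, cy_7 = 7, cz_7 = 5.5, h_7 = 6.5, cx_8 = 8, cy_8 = 7, cz_8 = 5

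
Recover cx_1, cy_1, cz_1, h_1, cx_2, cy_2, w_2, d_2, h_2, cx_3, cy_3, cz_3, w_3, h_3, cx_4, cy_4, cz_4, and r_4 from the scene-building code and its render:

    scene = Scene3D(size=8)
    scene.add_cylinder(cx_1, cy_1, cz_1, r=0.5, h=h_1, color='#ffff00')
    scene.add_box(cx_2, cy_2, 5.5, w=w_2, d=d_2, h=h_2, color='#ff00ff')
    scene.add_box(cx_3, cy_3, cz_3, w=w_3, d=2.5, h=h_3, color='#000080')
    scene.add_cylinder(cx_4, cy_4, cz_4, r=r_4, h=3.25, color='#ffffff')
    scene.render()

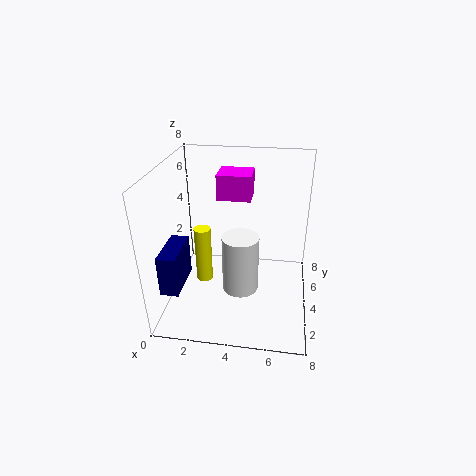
cx_1 = 1.75, cy_1 = 4.75, cz_1 = 0.5, h_1 = 3.5, cx_2 = 2.5, cy_2 = 5.5, w_2 = 2, d_2 = 1.75, h_2 = 1.5, cx_3 = 0.25, cy_3 = 1.25, cz_3 = 1.75, w_3 = 1, h_3 = 2.25, cx_4 = 4.25, cy_4 = 3.25, cz_4 = 1.25, r_4 = 1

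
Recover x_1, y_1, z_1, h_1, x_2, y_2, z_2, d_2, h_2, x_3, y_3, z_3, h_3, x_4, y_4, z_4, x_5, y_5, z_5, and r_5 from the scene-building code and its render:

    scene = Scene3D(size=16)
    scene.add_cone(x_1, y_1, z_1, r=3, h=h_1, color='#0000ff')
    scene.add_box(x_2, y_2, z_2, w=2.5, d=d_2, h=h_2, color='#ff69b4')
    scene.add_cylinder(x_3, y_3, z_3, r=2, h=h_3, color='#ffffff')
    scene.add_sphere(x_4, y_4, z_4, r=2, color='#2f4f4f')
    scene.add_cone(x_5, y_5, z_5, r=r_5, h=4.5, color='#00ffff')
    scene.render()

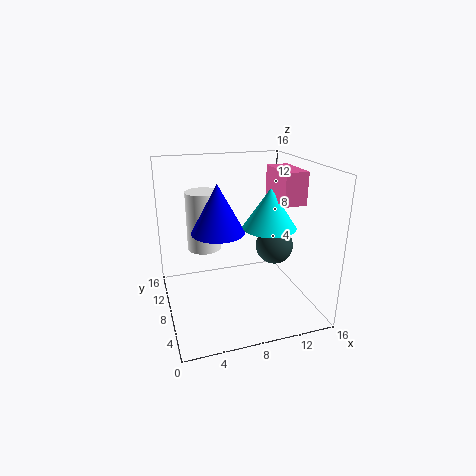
x_1 = 6, y_1 = 9, z_1 = 8.5, h_1 = 5.5, x_2 = 12, y_2 = 5, z_2 = 12, d_2 = 5, h_2 = 3.5, x_3 = 5, y_3 = 12, z_3 = 5.5, h_3 = 7, x_4 = 11.5, y_4 = 6, z_4 = 7.5, x_5 = 11.5, y_5 = 7.5, z_5 = 9, r_5 = 3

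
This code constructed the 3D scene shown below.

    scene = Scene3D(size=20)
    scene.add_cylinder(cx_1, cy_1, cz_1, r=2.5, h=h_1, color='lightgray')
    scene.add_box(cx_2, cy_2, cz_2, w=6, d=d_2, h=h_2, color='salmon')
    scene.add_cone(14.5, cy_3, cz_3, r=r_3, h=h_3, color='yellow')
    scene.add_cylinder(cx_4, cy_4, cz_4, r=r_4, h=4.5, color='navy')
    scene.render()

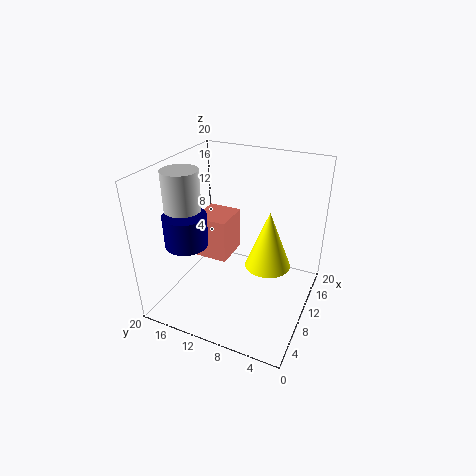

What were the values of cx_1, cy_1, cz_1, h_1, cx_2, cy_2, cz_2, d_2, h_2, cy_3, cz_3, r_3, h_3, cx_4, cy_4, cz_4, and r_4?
cx_1 = 7.5, cy_1 = 17, cz_1 = 14, h_1 = 5.5, cx_2 = 13.5, cy_2 = 14, cz_2 = 2.5, d_2 = 5.5, h_2 = 7, cy_3 = 7, cz_3 = 3.5, r_3 = 3.5, h_3 = 9, cx_4 = 7, cy_4 = 16.5, cz_4 = 9, r_4 = 3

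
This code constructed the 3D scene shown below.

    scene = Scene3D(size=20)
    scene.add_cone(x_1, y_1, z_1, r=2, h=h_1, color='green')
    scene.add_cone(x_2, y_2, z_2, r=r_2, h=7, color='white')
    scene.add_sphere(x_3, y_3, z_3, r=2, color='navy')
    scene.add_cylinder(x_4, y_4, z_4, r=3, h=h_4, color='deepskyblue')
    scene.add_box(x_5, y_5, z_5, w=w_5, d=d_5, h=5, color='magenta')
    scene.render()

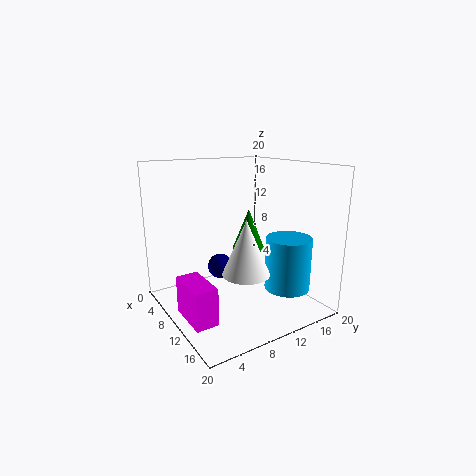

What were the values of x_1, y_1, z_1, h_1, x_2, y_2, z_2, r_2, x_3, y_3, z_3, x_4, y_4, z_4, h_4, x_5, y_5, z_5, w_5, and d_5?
x_1 = 14; y_1 = 9; z_1 = 10; h_1 = 5; x_2 = 15; y_2 = 8; z_2 = 7; r_2 = 3; x_3 = 3; y_3 = 11; z_3 = 3; x_4 = 16; y_4 = 14; z_4 = 4; h_4 = 7; x_5 = 9; y_5 = 1; z_5 = 1; w_5 = 6; d_5 = 3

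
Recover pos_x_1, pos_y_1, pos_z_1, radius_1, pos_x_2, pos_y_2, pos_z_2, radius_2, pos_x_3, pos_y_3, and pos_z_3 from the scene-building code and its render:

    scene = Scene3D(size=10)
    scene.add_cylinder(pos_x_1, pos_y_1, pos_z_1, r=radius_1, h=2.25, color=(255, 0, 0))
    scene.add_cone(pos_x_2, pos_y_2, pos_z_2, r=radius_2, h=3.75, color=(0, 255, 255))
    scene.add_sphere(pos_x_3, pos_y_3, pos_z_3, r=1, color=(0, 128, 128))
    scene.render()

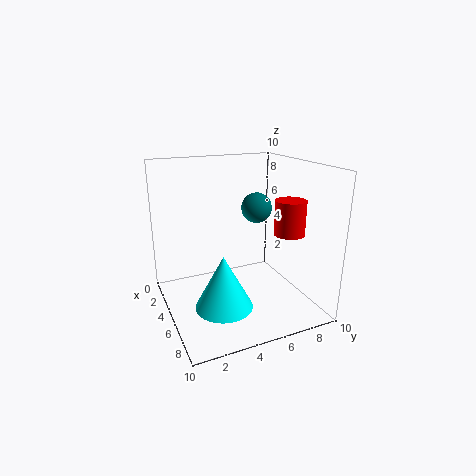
pos_x_1 = 7.5
pos_y_1 = 7.5
pos_z_1 = 5.75
radius_1 = 1
pos_x_2 = 6
pos_y_2 = 3.5
pos_z_2 = 0.5
radius_2 = 2
pos_x_3 = 5.75
pos_y_3 = 6
pos_z_3 = 7.25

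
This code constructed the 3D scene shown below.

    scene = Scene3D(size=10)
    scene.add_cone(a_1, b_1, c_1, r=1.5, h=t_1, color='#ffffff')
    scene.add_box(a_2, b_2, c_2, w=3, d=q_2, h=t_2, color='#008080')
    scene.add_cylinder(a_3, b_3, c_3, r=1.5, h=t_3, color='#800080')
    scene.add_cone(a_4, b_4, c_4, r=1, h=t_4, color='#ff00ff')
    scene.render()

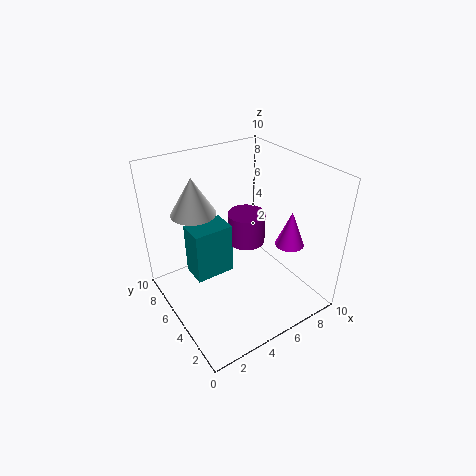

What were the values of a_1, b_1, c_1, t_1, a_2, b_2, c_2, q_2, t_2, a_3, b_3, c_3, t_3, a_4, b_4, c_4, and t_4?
a_1 = 2.5, b_1 = 6.5, c_1 = 7, t_1 = 2.5, a_2 = 2.5, b_2 = 6.5, c_2 = 1, q_2 = 2, t_2 = 4, a_3 = 7.5, b_3 = 7.5, c_3 = 2.5, t_3 = 2.5, a_4 = 8, b_4 = 3, c_4 = 4.5, t_4 = 2.5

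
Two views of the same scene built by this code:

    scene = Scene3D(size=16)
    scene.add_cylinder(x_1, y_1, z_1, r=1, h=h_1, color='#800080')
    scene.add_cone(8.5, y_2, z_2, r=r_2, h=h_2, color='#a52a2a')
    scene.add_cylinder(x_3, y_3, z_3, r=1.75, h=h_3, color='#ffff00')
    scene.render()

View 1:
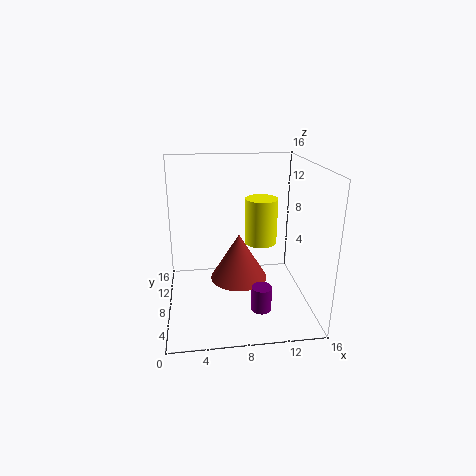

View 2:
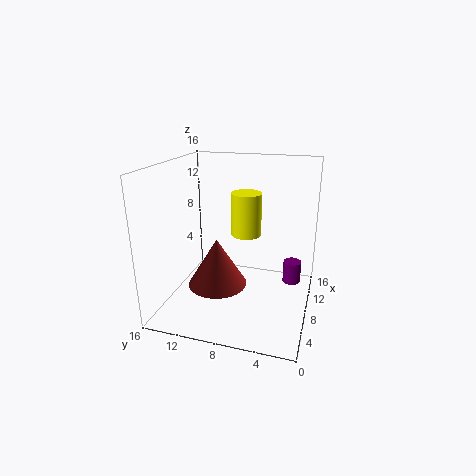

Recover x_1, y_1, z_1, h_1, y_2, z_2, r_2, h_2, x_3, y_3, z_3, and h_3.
x_1 = 9.5, y_1 = 2, z_1 = 2.75, h_1 = 2.5, y_2 = 10.75, z_2 = 1.5, r_2 = 3.5, h_2 = 5.75, x_3 = 10.5, y_3 = 7.75, z_3 = 7.5, h_3 = 5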